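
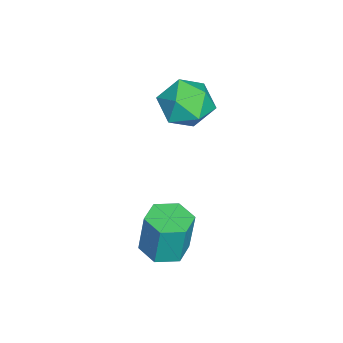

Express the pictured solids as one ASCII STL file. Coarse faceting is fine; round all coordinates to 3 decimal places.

solid 
facet normal -0.026 -0.123 -0.992
outer loop
vertex 2.62 -2.686 -1.702
vertex 2.204 -3.179 -1.63
vertex 1.98 -2.573 -1.699
endloop
endfacet
facet normal 0.172 0.977 -0.126
outer loop
vertex 2.62 -2.686 -1.702
vertex 1.98 -2.573 -1.699
vertex 2.653 -2.527 -0.422
endloop
endfacet
facet normal 0.172 0.977 -0.126
outer loop
vertex 2.653 -2.527 -0.422
vertex 1.98 -2.573 -1.699
vertex 2.013 -2.414 -0.42
endloop
endfacet
facet normal 0.025 0.124 0.992
outer loop
vertex 2.653 -2.527 -0.422
vertex 2.013 -2.414 -0.42
vertex 2.236 -3.021 -0.35
endloop
endfacet
facet normal -0.026 -0.123 -0.992
outer loop
vertex 1.98 -2.573 -1.699
vertex 2.204 -3.179 -1.63
vertex 1.563 -3.067 -1.627
endloop
endfacet
facet normal -0.767 0.639 -0.060
outer loop
vertex 1.98 -2.573 -1.699
vertex 1.563 -3.067 -1.627
vertex 2.013 -2.414 -0.42
endloop
endfacet
facet normal -0.767 0.639 -0.060
outer loop
vertex 2.013 -2.414 -0.42
vertex 1.563 -3.067 -1.627
vertex 1.596 -2.908 -0.348
endloop
endfacet
facet normal 0.025 0.124 0.992
outer loop
vertex 2.013 -2.414 -0.42
vertex 1.596 -2.908 -0.348
vertex 2.236 -3.021 -0.35
endloop
endfacet
facet normal -0.026 -0.123 -0.992
outer loop
vertex 1.563 -3.067 -1.627
vertex 2.204 -3.179 -1.63
vertex 1.787 -3.673 -1.558
endloop
endfacet
facet normal -0.938 -0.339 0.066
outer loop
vertex 1.563 -3.067 -1.627
vertex 1.787 -3.673 -1.558
vertex 1.596 -2.908 -0.348
endloop
endfacet
facet normal -0.938 -0.339 0.066
outer loop
vertex 1.596 -2.908 -0.348
vertex 1.787 -3.673 -1.558
vertex 1.82 -3.514 -0.278
endloop
endfacet
facet normal 0.025 0.124 0.992
outer loop
vertex 1.596 -2.908 -0.348
vertex 1.82 -3.514 -0.278
vertex 2.236 -3.021 -0.35
endloop
endfacet
facet normal -0.025 -0.124 -0.992
outer loop
vertex 1.787 -3.673 -1.558
vertex 2.204 -3.179 -1.63
vertex 2.427 -3.786 -1.56
endloop
endfacet
facet normal -0.172 -0.977 0.126
outer loop
vertex 1.787 -3.673 -1.558
vertex 2.427 -3.786 -1.56
vertex 1.82 -3.514 -0.278
endloop
endfacet
facet normal -0.172 -0.977 0.126
outer loop
vertex 1.82 -3.514 -0.278
vertex 2.427 -3.786 -1.56
vertex 2.46 -3.627 -0.281
endloop
endfacet
facet normal 0.026 0.123 0.992
outer loop
vertex 1.82 -3.514 -0.278
vertex 2.46 -3.627 -0.281
vertex 2.236 -3.021 -0.35
endloop
endfacet
facet normal -0.025 -0.124 -0.992
outer loop
vertex 2.427 -3.786 -1.56
vertex 2.204 -3.179 -1.63
vertex 2.844 -3.292 -1.632
endloop
endfacet
facet normal 0.767 -0.639 0.060
outer loop
vertex 2.427 -3.786 -1.56
vertex 2.844 -3.292 -1.632
vertex 2.46 -3.627 -0.281
endloop
endfacet
facet normal 0.767 -0.639 0.060
outer loop
vertex 2.46 -3.627 -0.281
vertex 2.844 -3.292 -1.632
vertex 2.877 -3.133 -0.353
endloop
endfacet
facet normal 0.026 0.123 0.992
outer loop
vertex 2.46 -3.627 -0.281
vertex 2.877 -3.133 -0.353
vertex 2.236 -3.021 -0.35
endloop
endfacet
facet normal -0.025 -0.124 -0.992
outer loop
vertex 2.844 -3.292 -1.632
vertex 2.204 -3.179 -1.63
vertex 2.62 -2.686 -1.702
endloop
endfacet
facet normal 0.938 0.339 -0.066
outer loop
vertex 2.844 -3.292 -1.632
vertex 2.62 -2.686 -1.702
vertex 2.877 -3.133 -0.353
endloop
endfacet
facet normal 0.938 0.339 -0.066
outer loop
vertex 2.877 -3.133 -0.353
vertex 2.62 -2.686 -1.702
vertex 2.653 -2.527 -0.422
endloop
endfacet
facet normal 0.026 0.123 0.992
outer loop
vertex 2.877 -3.133 -0.353
vertex 2.653 -2.527 -0.422
vertex 2.236 -3.021 -0.35
endloop
endfacet
facet normal -0.414 0.329 0.849
outer loop
vertex -0.428 -2.615 2.41
vertex -1.182 -2.791 2.11
vertex -0.761 -3.365 2.538
endloop
endfacet
facet normal 0.235 0.061 0.970
outer loop
vertex -0.428 -2.615 2.41
vertex -0.761 -3.365 2.538
vertex 0.042 -3.296 2.339
endloop
endfacet
facet normal 0.702 0.425 0.572
outer loop
vertex -0.428 -2.615 2.41
vertex 0.042 -3.296 2.339
vertex 0.118 -2.68 1.788
endloop
endfacet
facet normal 0.342 0.917 0.204
outer loop
vertex -0.428 -2.615 2.41
vertex 0.118 -2.68 1.788
vertex -0.638 -2.367 1.646
endloop
endfacet
facet normal -0.350 0.859 0.375
outer loop
vertex -0.428 -2.615 2.41
vertex -0.638 -2.367 1.646
vertex -1.182 -2.791 2.11
endloop
endfacet
facet normal 0.239 -0.618 0.749
outer loop
vertex 0.042 -3.296 2.339
vertex -0.761 -3.365 2.538
vertex -0.422 -3.893 1.994
endloop
endfacet
facet normal -0.813 -0.185 0.552
outer loop
vertex -0.761 -3.365 2.538
vertex -1.182 -2.791 2.11
vertex -1.178 -3.58 1.852
endloop
endfacet
facet normal -0.707 0.674 -0.214
outer loop
vertex -1.182 -2.791 2.11
vertex -0.638 -2.367 1.646
vertex -1.102 -2.964 1.301
endloop
endfacet
facet normal 0.410 0.769 -0.490
outer loop
vertex -0.638 -2.367 1.646
vertex 0.118 -2.68 1.788
vertex -0.299 -2.895 1.102
endloop
endfacet
facet normal 0.994 -0.029 0.105
outer loop
vertex 0.118 -2.68 1.788
vertex 0.042 -3.296 2.339
vertex 0.122 -3.469 1.53
endloop
endfacet
facet normal -0.342 -0.917 -0.204
outer loop
vertex -0.632 -3.645 1.23
vertex -0.422 -3.893 1.994
vertex -1.178 -3.58 1.852
endloop
endfacet
facet normal -0.702 -0.425 -0.572
outer loop
vertex -0.632 -3.645 1.23
vertex -1.178 -3.58 1.852
vertex -1.102 -2.964 1.301
endloop
endfacet
facet normal -0.235 -0.061 -0.970
outer loop
vertex -0.632 -3.645 1.23
vertex -1.102 -2.964 1.301
vertex -0.299 -2.895 1.102
endloop
endfacet
facet normal 0.414 -0.329 -0.849
outer loop
vertex -0.632 -3.645 1.23
vertex -0.299 -2.895 1.102
vertex 0.122 -3.469 1.53
endloop
endfacet
facet normal 0.350 -0.859 -0.375
outer loop
vertex -0.632 -3.645 1.23
vertex 0.122 -3.469 1.53
vertex -0.422 -3.893 1.994
endloop
endfacet
facet normal -0.410 -0.769 0.490
outer loop
vertex -1.178 -3.58 1.852
vertex -0.422 -3.893 1.994
vertex -0.761 -3.365 2.538
endloop
endfacet
facet normal -0.994 0.029 -0.105
outer loop
vertex -1.102 -2.964 1.301
vertex -1.178 -3.58 1.852
vertex -1.182 -2.791 2.11
endloop
endfacet
facet normal -0.239 0.618 -0.749
outer loop
vertex -0.299 -2.895 1.102
vertex -1.102 -2.964 1.301
vertex -0.638 -2.367 1.646
endloop
endfacet
facet normal 0.813 0.185 -0.552
outer loop
vertex 0.122 -3.469 1.53
vertex -0.299 -2.895 1.102
vertex 0.118 -2.68 1.788
endloop
endfacet
facet normal 0.707 -0.674 0.214
outer loop
vertex -0.422 -3.893 1.994
vertex 0.122 -3.469 1.53
vertex 0.042 -3.296 2.339
endloop
endfacet

endsolid


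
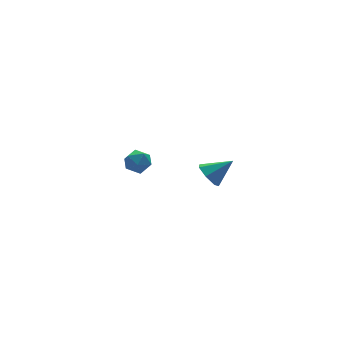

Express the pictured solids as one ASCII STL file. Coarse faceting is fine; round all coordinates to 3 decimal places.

solid 
facet normal -0.095 0.208 0.973
outer loop
vertex -1.079 4.244 -0.513
vertex -1.772 3.769 -0.479
vertex -1.019 3.425 -0.332
endloop
endfacet
facet normal 0.591 0.215 0.777
outer loop
vertex -1.079 4.244 -0.513
vertex -1.019 3.425 -0.332
vertex -0.464 3.782 -0.853
endloop
endfacet
facet normal 0.667 0.699 0.257
outer loop
vertex -1.079 4.244 -0.513
vertex -0.464 3.782 -0.853
vertex -0.875 4.347 -1.323
endloop
endfacet
facet normal 0.028 0.991 0.133
outer loop
vertex -1.079 4.244 -0.513
vertex -0.875 4.347 -1.323
vertex -1.683 4.339 -1.091
endloop
endfacet
facet normal -0.443 0.687 0.576
outer loop
vertex -1.079 4.244 -0.513
vertex -1.683 4.339 -1.091
vertex -1.772 3.769 -0.479
endloop
endfacet
facet normal 0.750 -0.426 0.507
outer loop
vertex -0.464 3.782 -0.853
vertex -1.019 3.425 -0.332
vertex -0.777 3.021 -1.029
endloop
endfacet
facet normal -0.360 -0.436 0.825
outer loop
vertex -1.019 3.425 -0.332
vertex -1.772 3.769 -0.479
vertex -1.585 3.013 -0.797
endloop
endfacet
facet normal -0.924 0.338 0.181
outer loop
vertex -1.772 3.769 -0.479
vertex -1.683 4.339 -1.091
vertex -1.996 3.578 -1.267
endloop
endfacet
facet normal -0.162 0.828 -0.536
outer loop
vertex -1.683 4.339 -1.091
vertex -0.875 4.347 -1.323
vertex -1.441 3.935 -1.788
endloop
endfacet
facet normal 0.872 0.356 -0.334
outer loop
vertex -0.875 4.347 -1.323
vertex -0.464 3.782 -0.853
vertex -0.688 3.591 -1.641
endloop
endfacet
facet normal -0.028 -0.991 -0.133
outer loop
vertex -1.381 3.116 -1.607
vertex -0.777 3.021 -1.029
vertex -1.585 3.013 -0.797
endloop
endfacet
facet normal -0.667 -0.699 -0.257
outer loop
vertex -1.381 3.116 -1.607
vertex -1.585 3.013 -0.797
vertex -1.996 3.578 -1.267
endloop
endfacet
facet normal -0.591 -0.215 -0.777
outer loop
vertex -1.381 3.116 -1.607
vertex -1.996 3.578 -1.267
vertex -1.441 3.935 -1.788
endloop
endfacet
facet normal 0.095 -0.208 -0.973
outer loop
vertex -1.381 3.116 -1.607
vertex -1.441 3.935 -1.788
vertex -0.688 3.591 -1.641
endloop
endfacet
facet normal 0.443 -0.687 -0.576
outer loop
vertex -1.381 3.116 -1.607
vertex -0.688 3.591 -1.641
vertex -0.777 3.021 -1.029
endloop
endfacet
facet normal 0.162 -0.828 0.536
outer loop
vertex -1.585 3.013 -0.797
vertex -0.777 3.021 -1.029
vertex -1.019 3.425 -0.332
endloop
endfacet
facet normal -0.872 -0.356 0.334
outer loop
vertex -1.996 3.578 -1.267
vertex -1.585 3.013 -0.797
vertex -1.772 3.769 -0.479
endloop
endfacet
facet normal -0.750 0.426 -0.507
outer loop
vertex -1.441 3.935 -1.788
vertex -1.996 3.578 -1.267
vertex -1.683 4.339 -1.091
endloop
endfacet
facet normal 0.360 0.436 -0.825
outer loop
vertex -0.688 3.591 -1.641
vertex -1.441 3.935 -1.788
vertex -0.875 4.347 -1.323
endloop
endfacet
facet normal 0.924 -0.338 -0.181
outer loop
vertex -0.777 3.021 -1.029
vertex -0.688 3.591 -1.641
vertex -0.464 3.782 -0.853
endloop
endfacet
facet normal -0.781 0.225 -0.582
outer loop
vertex -0.518 -3.143 1.588
vertex -1.03 -3.36 2.191
vertex -0.703 -2.623 2.037
endloop
endfacet
facet normal 0.853 0.480 -0.204
outer loop
vertex -0.518 -3.143 1.588
vertex -0.703 -2.623 2.037
vertex 0.15 -3.7 3.069
endloop
endfacet
facet normal -0.782 0.225 -0.582
outer loop
vertex -0.703 -2.623 2.037
vertex -1.03 -3.36 2.191
vertex -1.134 -2.659 2.602
endloop
endfacet
facet normal 0.478 0.775 0.414
outer loop
vertex -0.703 -2.623 2.037
vertex -1.134 -2.659 2.602
vertex 0.15 -3.7 3.069
endloop
endfacet
facet normal -0.781 0.226 -0.583
outer loop
vertex -1.134 -2.659 2.602
vertex -1.03 -3.36 2.191
vertex -1.487 -3.222 2.857
endloop
endfacet
facet normal 0.002 0.411 0.911
outer loop
vertex -1.134 -2.659 2.602
vertex -1.487 -3.222 2.857
vertex 0.15 -3.7 3.069
endloop
endfacet
facet normal -0.781 0.225 -0.583
outer loop
vertex -1.487 -3.222 2.857
vertex -1.03 -3.36 2.191
vertex -1.495 -3.889 2.61
endloop
endfacet
facet normal -0.217 -0.337 0.916
outer loop
vertex -1.487 -3.222 2.857
vertex -1.495 -3.889 2.61
vertex 0.15 -3.7 3.069
endloop
endfacet
facet normal -0.781 0.225 -0.582
outer loop
vertex -1.495 -3.889 2.61
vertex -1.03 -3.36 2.191
vertex -1.153 -4.158 2.047
endloop
endfacet
facet normal -0.014 -0.906 0.424
outer loop
vertex -1.495 -3.889 2.61
vertex -1.153 -4.158 2.047
vertex 0.15 -3.7 3.069
endloop
endfacet
facet normal -0.781 0.225 -0.582
outer loop
vertex -1.153 -4.158 2.047
vertex -1.03 -3.36 2.191
vertex -0.718 -3.826 1.592
endloop
endfacet
facet normal 0.458 -0.867 -0.195
outer loop
vertex -1.153 -4.158 2.047
vertex -0.718 -3.826 1.592
vertex 0.15 -3.7 3.069
endloop
endfacet
facet normal -0.781 0.225 -0.582
outer loop
vertex -0.718 -3.826 1.592
vertex -1.03 -3.36 2.191
vertex -0.518 -3.143 1.588
endloop
endfacet
facet normal 0.844 -0.250 -0.475
outer loop
vertex -0.718 -3.826 1.592
vertex -0.518 -3.143 1.588
vertex 0.15 -3.7 3.069
endloop
endfacet

endsolid


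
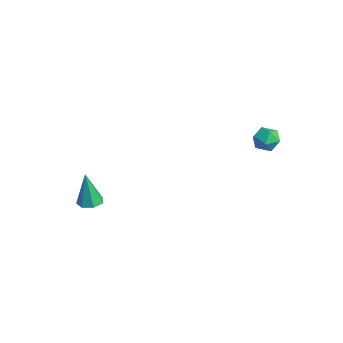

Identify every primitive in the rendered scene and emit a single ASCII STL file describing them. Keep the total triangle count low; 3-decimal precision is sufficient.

solid 
facet normal 0.107 0.075 -0.991
outer loop
vertex -2.41 -3.515 -1.165
vertex -2.849 -3.916 -1.243
vertex -2.89 -3.319 -1.202
endloop
endfacet
facet normal 0.319 0.857 0.405
outer loop
vertex -2.41 -3.515 -1.165
vertex -2.89 -3.319 -1.202
vertex -3.031 -4.044 0.443
endloop
endfacet
facet normal 0.105 0.075 -0.992
outer loop
vertex -2.89 -3.319 -1.202
vertex -2.849 -3.916 -1.243
vertex -3.34 -3.572 -1.269
endloop
endfacet
facet normal -0.500 0.807 0.313
outer loop
vertex -2.89 -3.319 -1.202
vertex -3.34 -3.572 -1.269
vertex -3.031 -4.044 0.443
endloop
endfacet
facet normal 0.106 0.076 -0.991
outer loop
vertex -3.34 -3.572 -1.269
vertex -2.849 -3.916 -1.243
vertex -3.421 -4.084 -1.317
endloop
endfacet
facet normal -0.968 0.133 0.212
outer loop
vertex -3.34 -3.572 -1.269
vertex -3.421 -4.084 -1.317
vertex -3.031 -4.044 0.443
endloop
endfacet
facet normal 0.106 0.076 -0.991
outer loop
vertex -3.421 -4.084 -1.317
vertex -2.849 -3.916 -1.243
vertex -3.071 -4.47 -1.309
endloop
endfacet
facet normal -0.731 -0.659 0.177
outer loop
vertex -3.421 -4.084 -1.317
vertex -3.071 -4.47 -1.309
vertex -3.031 -4.044 0.443
endloop
endfacet
facet normal 0.107 0.075 -0.991
outer loop
vertex -3.071 -4.47 -1.309
vertex -2.849 -3.916 -1.243
vertex -2.554 -4.438 -1.251
endloop
endfacet
facet normal 0.034 -0.971 0.235
outer loop
vertex -3.071 -4.47 -1.309
vertex -2.554 -4.438 -1.251
vertex -3.031 -4.044 0.443
endloop
endfacet
facet normal 0.107 0.075 -0.991
outer loop
vertex -2.554 -4.438 -1.251
vertex -2.849 -3.916 -1.243
vertex -2.26 -4.013 -1.187
endloop
endfacet
facet normal 0.748 -0.569 0.343
outer loop
vertex -2.554 -4.438 -1.251
vertex -2.26 -4.013 -1.187
vertex -3.031 -4.044 0.443
endloop
endfacet
facet normal 0.107 0.076 -0.991
outer loop
vertex -2.26 -4.013 -1.187
vertex -2.849 -3.916 -1.243
vertex -2.41 -3.515 -1.165
endloop
endfacet
facet normal 0.875 0.245 0.418
outer loop
vertex -2.26 -4.013 -1.187
vertex -2.41 -3.515 -1.165
vertex -3.031 -4.044 0.443
endloop
endfacet
facet normal -0.167 -0.346 0.923
outer loop
vertex 1.366 1.961 4.296
vertex 1.738 1.429 4.164
vertex 2.017 1.973 4.418
endloop
endfacet
facet normal -0.178 0.369 0.912
outer loop
vertex 1.366 1.961 4.296
vertex 2.017 1.973 4.418
vertex 1.72 2.5 4.147
endloop
endfacet
facet normal -0.683 0.574 0.452
outer loop
vertex 1.366 1.961 4.296
vertex 1.72 2.5 4.147
vertex 1.258 2.281 3.726
endloop
endfacet
facet normal -0.984 -0.013 0.179
outer loop
vertex 1.366 1.961 4.296
vertex 1.258 2.281 3.726
vertex 1.269 1.619 3.737
endloop
endfacet
facet normal -0.664 -0.581 0.471
outer loop
vertex 1.366 1.961 4.296
vertex 1.269 1.619 3.737
vertex 1.738 1.429 4.164
endloop
endfacet
facet normal 0.452 0.596 0.664
outer loop
vertex 1.72 2.5 4.147
vertex 2.017 1.973 4.418
vertex 2.311 2.301 3.923
endloop
endfacet
facet normal 0.470 -0.560 0.682
outer loop
vertex 2.017 1.973 4.418
vertex 1.738 1.429 4.164
vertex 2.322 1.639 3.934
endloop
endfacet
facet normal -0.336 -0.941 -0.050
outer loop
vertex 1.738 1.429 4.164
vertex 1.269 1.619 3.737
vertex 1.86 1.42 3.513
endloop
endfacet
facet normal -0.853 -0.023 -0.522
outer loop
vertex 1.269 1.619 3.737
vertex 1.258 2.281 3.726
vertex 1.563 1.947 3.242
endloop
endfacet
facet normal -0.365 0.927 -0.081
outer loop
vertex 1.258 2.281 3.726
vertex 1.72 2.5 4.147
vertex 1.842 2.491 3.496
endloop
endfacet
facet normal 0.984 0.013 -0.179
outer loop
vertex 2.214 1.959 3.364
vertex 2.311 2.301 3.923
vertex 2.322 1.639 3.934
endloop
endfacet
facet normal 0.683 -0.574 -0.452
outer loop
vertex 2.214 1.959 3.364
vertex 2.322 1.639 3.934
vertex 1.86 1.42 3.513
endloop
endfacet
facet normal 0.178 -0.369 -0.912
outer loop
vertex 2.214 1.959 3.364
vertex 1.86 1.42 3.513
vertex 1.563 1.947 3.242
endloop
endfacet
facet normal 0.167 0.346 -0.923
outer loop
vertex 2.214 1.959 3.364
vertex 1.563 1.947 3.242
vertex 1.842 2.491 3.496
endloop
endfacet
facet normal 0.664 0.581 -0.471
outer loop
vertex 2.214 1.959 3.364
vertex 1.842 2.491 3.496
vertex 2.311 2.301 3.923
endloop
endfacet
facet normal 0.853 0.023 0.522
outer loop
vertex 2.322 1.639 3.934
vertex 2.311 2.301 3.923
vertex 2.017 1.973 4.418
endloop
endfacet
facet normal 0.365 -0.927 0.081
outer loop
vertex 1.86 1.42 3.513
vertex 2.322 1.639 3.934
vertex 1.738 1.429 4.164
endloop
endfacet
facet normal -0.452 -0.596 -0.664
outer loop
vertex 1.563 1.947 3.242
vertex 1.86 1.42 3.513
vertex 1.269 1.619 3.737
endloop
endfacet
facet normal -0.470 0.560 -0.682
outer loop
vertex 1.842 2.491 3.496
vertex 1.563 1.947 3.242
vertex 1.258 2.281 3.726
endloop
endfacet
facet normal 0.336 0.941 0.050
outer loop
vertex 2.311 2.301 3.923
vertex 1.842 2.491 3.496
vertex 1.72 2.5 4.147
endloop
endfacet

endsolid


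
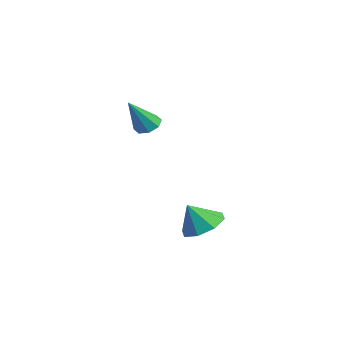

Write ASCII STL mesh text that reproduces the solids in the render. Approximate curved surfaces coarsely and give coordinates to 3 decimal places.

solid 
facet normal 0.138 0.484 -0.864
outer loop
vertex 4.368 2.149 -2.973
vertex 3.717 1.424 -3.483
vertex 3.56 2.384 -2.97
endloop
endfacet
facet normal 0.117 0.392 0.912
outer loop
vertex 4.368 2.149 -2.973
vertex 3.56 2.384 -2.97
vertex 3.523 0.736 -2.257
endloop
endfacet
facet normal 0.137 0.484 -0.864
outer loop
vertex 3.56 2.384 -2.97
vertex 3.717 1.424 -3.483
vertex 2.843 2.057 -3.267
endloop
endfacet
facet normal -0.491 0.355 0.795
outer loop
vertex 3.56 2.384 -2.97
vertex 2.843 2.057 -3.267
vertex 3.523 0.736 -2.257
endloop
endfacet
facet normal 0.137 0.485 -0.864
outer loop
vertex 2.843 2.057 -3.267
vertex 3.717 1.424 -3.483
vertex 2.639 1.359 -3.691
endloop
endfacet
facet normal -0.861 -0.056 0.506
outer loop
vertex 2.843 2.057 -3.267
vertex 2.639 1.359 -3.691
vertex 3.523 0.736 -2.257
endloop
endfacet
facet normal 0.138 0.484 -0.864
outer loop
vertex 2.639 1.359 -3.691
vertex 3.717 1.424 -3.483
vertex 3.066 0.699 -3.993
endloop
endfacet
facet normal -0.772 -0.598 0.216
outer loop
vertex 2.639 1.359 -3.691
vertex 3.066 0.699 -3.993
vertex 3.523 0.736 -2.257
endloop
endfacet
facet normal 0.137 0.485 -0.864
outer loop
vertex 3.066 0.699 -3.993
vertex 3.717 1.424 -3.483
vertex 3.874 0.464 -3.997
endloop
endfacet
facet normal -0.278 -0.956 0.093
outer loop
vertex 3.066 0.699 -3.993
vertex 3.874 0.464 -3.997
vertex 3.523 0.736 -2.257
endloop
endfacet
facet normal 0.136 0.485 -0.864
outer loop
vertex 3.874 0.464 -3.997
vertex 3.717 1.424 -3.483
vertex 4.591 0.792 -3.7
endloop
endfacet
facet normal 0.333 -0.919 0.211
outer loop
vertex 3.874 0.464 -3.997
vertex 4.591 0.792 -3.7
vertex 3.523 0.736 -2.257
endloop
endfacet
facet normal 0.136 0.485 -0.864
outer loop
vertex 4.591 0.792 -3.7
vertex 3.717 1.424 -3.483
vertex 4.795 1.49 -3.276
endloop
endfacet
facet normal 0.701 -0.508 0.499
outer loop
vertex 4.591 0.792 -3.7
vertex 4.795 1.49 -3.276
vertex 3.523 0.736 -2.257
endloop
endfacet
facet normal 0.136 0.485 -0.864
outer loop
vertex 4.795 1.49 -3.276
vertex 3.717 1.424 -3.483
vertex 4.368 2.149 -2.973
endloop
endfacet
facet normal 0.613 0.034 0.790
outer loop
vertex 4.795 1.49 -3.276
vertex 4.368 2.149 -2.973
vertex 3.523 0.736 -2.257
endloop
endfacet
facet normal -0.205 0.548 -0.811
outer loop
vertex 1.336 0.284 1.761
vertex 0.701 0.014 1.739
vertex 0.987 0.566 2.04
endloop
endfacet
facet normal 0.750 0.441 0.492
outer loop
vertex 1.336 0.284 1.761
vertex 0.987 0.566 2.04
vertex 1.099 -1.054 3.321
endloop
endfacet
facet normal -0.204 0.548 -0.811
outer loop
vertex 0.987 0.566 2.04
vertex 0.701 0.014 1.739
vertex 0.47 0.525 2.142
endloop
endfacet
facet normal 0.104 0.621 0.777
outer loop
vertex 0.987 0.566 2.04
vertex 0.47 0.525 2.142
vertex 1.099 -1.054 3.321
endloop
endfacet
facet normal -0.204 0.548 -0.811
outer loop
vertex 0.47 0.525 2.142
vertex 0.701 0.014 1.739
vertex 0.089 0.185 2.008
endloop
endfacet
facet normal -0.565 0.337 0.753
outer loop
vertex 0.47 0.525 2.142
vertex 0.089 0.185 2.008
vertex 1.099 -1.054 3.321
endloop
endfacet
facet normal -0.204 0.547 -0.812
outer loop
vertex 0.089 0.185 2.008
vertex 0.701 0.014 1.739
vertex 0.066 -0.255 1.717
endloop
endfacet
facet normal -0.866 -0.243 0.437
outer loop
vertex 0.089 0.185 2.008
vertex 0.066 -0.255 1.717
vertex 1.099 -1.054 3.321
endloop
endfacet
facet normal -0.204 0.548 -0.811
outer loop
vertex 0.066 -0.255 1.717
vertex 0.701 0.014 1.739
vertex 0.415 -0.537 1.439
endloop
endfacet
facet normal -0.623 -0.782 0.012
outer loop
vertex 0.066 -0.255 1.717
vertex 0.415 -0.537 1.439
vertex 1.099 -1.054 3.321
endloop
endfacet
facet normal -0.205 0.548 -0.811
outer loop
vertex 0.415 -0.537 1.439
vertex 0.701 0.014 1.739
vertex 0.931 -0.496 1.336
endloop
endfacet
facet normal 0.022 -0.962 -0.272
outer loop
vertex 0.415 -0.537 1.439
vertex 0.931 -0.496 1.336
vertex 1.099 -1.054 3.321
endloop
endfacet
facet normal -0.204 0.549 -0.811
outer loop
vertex 0.931 -0.496 1.336
vertex 0.701 0.014 1.739
vertex 1.313 -0.156 1.47
endloop
endfacet
facet normal 0.691 -0.678 -0.249
outer loop
vertex 0.931 -0.496 1.336
vertex 1.313 -0.156 1.47
vertex 1.099 -1.054 3.321
endloop
endfacet
facet normal -0.205 0.547 -0.811
outer loop
vertex 1.313 -0.156 1.47
vertex 0.701 0.014 1.739
vertex 1.336 0.284 1.761
endloop
endfacet
facet normal 0.993 -0.097 0.068
outer loop
vertex 1.313 -0.156 1.47
vertex 1.336 0.284 1.761
vertex 1.099 -1.054 3.321
endloop
endfacet

endsolid


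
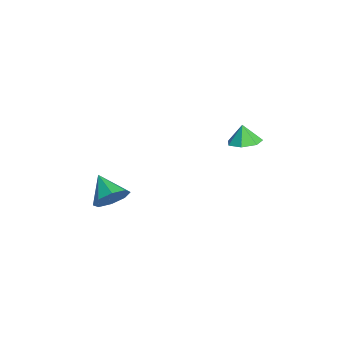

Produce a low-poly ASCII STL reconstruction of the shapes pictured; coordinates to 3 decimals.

solid 
facet normal 0.263 0.090 -0.960
outer loop
vertex 3.869 3.959 2.785
vertex 3.12 3.451 2.532
vertex 3.188 4.382 2.638
endloop
endfacet
facet normal 0.231 0.629 0.742
outer loop
vertex 3.869 3.959 2.785
vertex 3.188 4.382 2.638
vertex 2.82 3.349 3.628
endloop
endfacet
facet normal 0.263 0.090 -0.961
outer loop
vertex 3.188 4.382 2.638
vertex 3.12 3.451 2.532
vertex 2.455 4.104 2.411
endloop
endfacet
facet normal -0.440 0.698 0.565
outer loop
vertex 3.188 4.382 2.638
vertex 2.455 4.104 2.411
vertex 2.82 3.349 3.628
endloop
endfacet
facet normal 0.263 0.089 -0.961
outer loop
vertex 2.455 4.104 2.411
vertex 3.12 3.451 2.532
vertex 2.223 3.334 2.276
endloop
endfacet
facet normal -0.897 0.201 0.394
outer loop
vertex 2.455 4.104 2.411
vertex 2.223 3.334 2.276
vertex 2.82 3.349 3.628
endloop
endfacet
facet normal 0.263 0.089 -0.961
outer loop
vertex 2.223 3.334 2.276
vertex 3.12 3.451 2.532
vertex 2.667 2.652 2.334
endloop
endfacet
facet normal -0.796 -0.488 0.357
outer loop
vertex 2.223 3.334 2.276
vertex 2.667 2.652 2.334
vertex 2.82 3.349 3.628
endloop
endfacet
facet normal 0.264 0.088 -0.960
outer loop
vertex 2.667 2.652 2.334
vertex 3.12 3.451 2.532
vertex 3.451 2.571 2.542
endloop
endfacet
facet normal -0.216 -0.849 0.483
outer loop
vertex 2.667 2.652 2.334
vertex 3.451 2.571 2.542
vertex 2.82 3.349 3.628
endloop
endfacet
facet normal 0.263 0.088 -0.961
outer loop
vertex 3.451 2.571 2.542
vertex 3.12 3.451 2.532
vertex 3.987 3.153 2.742
endloop
endfacet
facet normal 0.411 -0.611 0.677
outer loop
vertex 3.451 2.571 2.542
vertex 3.987 3.153 2.742
vertex 2.82 3.349 3.628
endloop
endfacet
facet normal 0.264 0.090 -0.960
outer loop
vertex 3.987 3.153 2.742
vertex 3.12 3.451 2.532
vertex 3.869 3.959 2.785
endloop
endfacet
facet normal 0.609 0.047 0.792
outer loop
vertex 3.987 3.153 2.742
vertex 3.869 3.959 2.785
vertex 2.82 3.349 3.628
endloop
endfacet
facet normal 0.781 0.343 -0.522
outer loop
vertex 2.321 -3.366 -1.6
vertex 1.715 -3.345 -2.494
vertex 1.935 -2.643 -1.703
endloop
endfacet
facet normal -0.021 0.130 0.991
outer loop
vertex 2.321 -3.366 -1.6
vertex 1.935 -2.643 -1.703
vertex 0.325 -3.955 -1.566
endloop
endfacet
facet normal 0.782 0.343 -0.521
outer loop
vertex 1.935 -2.643 -1.703
vertex 1.715 -3.345 -2.494
vertex 1.42 -2.331 -2.27
endloop
endfacet
facet normal -0.416 0.583 0.698
outer loop
vertex 1.935 -2.643 -1.703
vertex 1.42 -2.331 -2.27
vertex 0.325 -3.955 -1.566
endloop
endfacet
facet normal 0.782 0.343 -0.521
outer loop
vertex 1.42 -2.331 -2.27
vertex 1.715 -3.345 -2.494
vertex 1.078 -2.613 -2.968
endloop
endfacet
facet normal -0.790 0.596 0.146
outer loop
vertex 1.42 -2.331 -2.27
vertex 1.078 -2.613 -2.968
vertex 0.325 -3.955 -1.566
endloop
endfacet
facet normal 0.782 0.343 -0.521
outer loop
vertex 1.078 -2.613 -2.968
vertex 1.715 -3.345 -2.494
vertex 1.11 -3.324 -3.388
endloop
endfacet
facet normal -0.925 0.161 -0.343
outer loop
vertex 1.078 -2.613 -2.968
vertex 1.11 -3.324 -3.388
vertex 0.325 -3.955 -1.566
endloop
endfacet
facet normal 0.782 0.343 -0.521
outer loop
vertex 1.11 -3.324 -3.388
vertex 1.715 -3.345 -2.494
vertex 1.496 -4.047 -3.285
endloop
endfacet
facet normal -0.743 -0.465 -0.481
outer loop
vertex 1.11 -3.324 -3.388
vertex 1.496 -4.047 -3.285
vertex 0.325 -3.955 -1.566
endloop
endfacet
facet normal 0.782 0.343 -0.521
outer loop
vertex 1.496 -4.047 -3.285
vertex 1.715 -3.345 -2.494
vertex 2.011 -4.359 -2.718
endloop
endfacet
facet normal -0.349 -0.918 -0.188
outer loop
vertex 1.496 -4.047 -3.285
vertex 2.011 -4.359 -2.718
vertex 0.325 -3.955 -1.566
endloop
endfacet
facet normal 0.781 0.343 -0.521
outer loop
vertex 2.011 -4.359 -2.718
vertex 1.715 -3.345 -2.494
vertex 2.353 -4.077 -2.02
endloop
endfacet
facet normal 0.025 -0.931 0.364
outer loop
vertex 2.011 -4.359 -2.718
vertex 2.353 -4.077 -2.02
vertex 0.325 -3.955 -1.566
endloop
endfacet
facet normal 0.781 0.343 -0.521
outer loop
vertex 2.353 -4.077 -2.02
vertex 1.715 -3.345 -2.494
vertex 2.321 -3.366 -1.6
endloop
endfacet
facet normal 0.161 -0.497 0.853
outer loop
vertex 2.353 -4.077 -2.02
vertex 2.321 -3.366 -1.6
vertex 0.325 -3.955 -1.566
endloop
endfacet

endsolid


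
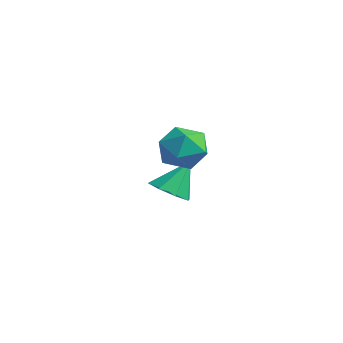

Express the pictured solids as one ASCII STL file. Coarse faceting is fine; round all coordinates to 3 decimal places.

solid 
facet normal -0.023 -0.540 -0.841
outer loop
vertex 0.068 0.593 -3.544
vertex -0.285 1.106 -3.864
vertex 0.391 0.948 -3.781
endloop
endfacet
facet normal 0.721 -0.216 0.658
outer loop
vertex 0.068 0.593 -3.544
vertex 0.391 0.948 -3.781
vertex -0.255 1.794 -2.796
endloop
endfacet
facet normal -0.023 -0.541 -0.840
outer loop
vertex 0.391 0.948 -3.781
vertex -0.285 1.106 -3.864
vertex 0.319 1.395 -4.067
endloop
endfacet
facet normal 0.894 0.335 0.298
outer loop
vertex 0.391 0.948 -3.781
vertex 0.319 1.395 -4.067
vertex -0.255 1.794 -2.796
endloop
endfacet
facet normal -0.024 -0.541 -0.841
outer loop
vertex 0.319 1.395 -4.067
vertex -0.285 1.106 -3.864
vertex -0.108 1.673 -4.234
endloop
endfacet
facet normal 0.549 0.835 -0.014
outer loop
vertex 0.319 1.395 -4.067
vertex -0.108 1.673 -4.234
vertex -0.255 1.794 -2.796
endloop
endfacet
facet normal -0.024 -0.541 -0.841
outer loop
vertex -0.108 1.673 -4.234
vertex -0.285 1.106 -3.864
vertex -0.638 1.619 -4.184
endloop
endfacet
facet normal -0.110 0.989 -0.094
outer loop
vertex -0.108 1.673 -4.234
vertex -0.638 1.619 -4.184
vertex -0.255 1.794 -2.796
endloop
endfacet
facet normal -0.025 -0.542 -0.840
outer loop
vertex -0.638 1.619 -4.184
vertex -0.285 1.106 -3.864
vertex -0.962 1.265 -3.946
endloop
endfacet
facet normal -0.698 0.708 0.103
outer loop
vertex -0.638 1.619 -4.184
vertex -0.962 1.265 -3.946
vertex -0.255 1.794 -2.796
endloop
endfacet
facet normal -0.025 -0.541 -0.841
outer loop
vertex -0.962 1.265 -3.946
vertex -0.285 1.106 -3.864
vertex -0.89 0.817 -3.66
endloop
endfacet
facet normal -0.872 0.156 0.464
outer loop
vertex -0.962 1.265 -3.946
vertex -0.89 0.817 -3.66
vertex -0.255 1.794 -2.796
endloop
endfacet
facet normal -0.024 -0.542 -0.840
outer loop
vertex -0.89 0.817 -3.66
vertex -0.285 1.106 -3.864
vertex -0.463 0.539 -3.493
endloop
endfacet
facet normal -0.528 -0.344 0.777
outer loop
vertex -0.89 0.817 -3.66
vertex -0.463 0.539 -3.493
vertex -0.255 1.794 -2.796
endloop
endfacet
facet normal -0.026 -0.542 -0.840
outer loop
vertex -0.463 0.539 -3.493
vertex -0.285 1.106 -3.864
vertex 0.068 0.593 -3.544
endloop
endfacet
facet normal 0.133 -0.498 0.857
outer loop
vertex -0.463 0.539 -3.493
vertex 0.068 0.593 -3.544
vertex -0.255 1.794 -2.796
endloop
endfacet
facet normal -0.458 0.577 0.676
outer loop
vertex 2.345 0.273 -0.828
vertex 2.531 -0.235 -0.269
vertex 3.015 0.35 -0.44
endloop
endfacet
facet normal -0.194 0.970 0.143
outer loop
vertex 2.345 0.273 -0.828
vertex 3.015 0.35 -0.44
vertex 2.997 0.46 -1.21
endloop
endfacet
facet normal -0.486 0.739 -0.467
outer loop
vertex 2.345 0.273 -0.828
vertex 2.997 0.46 -1.21
vertex 2.502 -0.058 -1.515
endloop
endfacet
facet normal -0.929 0.203 -0.310
outer loop
vertex 2.345 0.273 -0.828
vertex 2.502 -0.058 -1.515
vertex 2.214 -0.487 -0.933
endloop
endfacet
facet normal -0.912 0.102 0.397
outer loop
vertex 2.345 0.273 -0.828
vertex 2.214 -0.487 -0.933
vertex 2.531 -0.235 -0.269
endloop
endfacet
facet normal 0.509 0.854 0.110
outer loop
vertex 2.997 0.46 -1.21
vertex 3.015 0.35 -0.44
vertex 3.586 0.067 -0.887
endloop
endfacet
facet normal 0.082 0.217 0.973
outer loop
vertex 3.015 0.35 -0.44
vertex 2.531 -0.235 -0.269
vertex 3.298 -0.362 -0.305
endloop
endfacet
facet normal -0.653 -0.550 0.521
outer loop
vertex 2.531 -0.235 -0.269
vertex 2.214 -0.487 -0.933
vertex 2.803 -0.88 -0.61
endloop
endfacet
facet normal -0.680 -0.388 -0.622
outer loop
vertex 2.214 -0.487 -0.933
vertex 2.502 -0.058 -1.515
vertex 2.785 -0.77 -1.38
endloop
endfacet
facet normal 0.038 0.480 -0.877
outer loop
vertex 2.502 -0.058 -1.515
vertex 2.997 0.46 -1.21
vertex 3.269 -0.185 -1.551
endloop
endfacet
facet normal 0.929 -0.203 0.310
outer loop
vertex 3.455 -0.693 -0.992
vertex 3.586 0.067 -0.887
vertex 3.298 -0.362 -0.305
endloop
endfacet
facet normal 0.486 -0.739 0.467
outer loop
vertex 3.455 -0.693 -0.992
vertex 3.298 -0.362 -0.305
vertex 2.803 -0.88 -0.61
endloop
endfacet
facet normal 0.194 -0.970 -0.143
outer loop
vertex 3.455 -0.693 -0.992
vertex 2.803 -0.88 -0.61
vertex 2.785 -0.77 -1.38
endloop
endfacet
facet normal 0.458 -0.577 -0.676
outer loop
vertex 3.455 -0.693 -0.992
vertex 2.785 -0.77 -1.38
vertex 3.269 -0.185 -1.551
endloop
endfacet
facet normal 0.912 -0.102 -0.397
outer loop
vertex 3.455 -0.693 -0.992
vertex 3.269 -0.185 -1.551
vertex 3.586 0.067 -0.887
endloop
endfacet
facet normal 0.680 0.388 0.622
outer loop
vertex 3.298 -0.362 -0.305
vertex 3.586 0.067 -0.887
vertex 3.015 0.35 -0.44
endloop
endfacet
facet normal -0.038 -0.480 0.877
outer loop
vertex 2.803 -0.88 -0.61
vertex 3.298 -0.362 -0.305
vertex 2.531 -0.235 -0.269
endloop
endfacet
facet normal -0.509 -0.854 -0.110
outer loop
vertex 2.785 -0.77 -1.38
vertex 2.803 -0.88 -0.61
vertex 2.214 -0.487 -0.933
endloop
endfacet
facet normal -0.082 -0.217 -0.973
outer loop
vertex 3.269 -0.185 -1.551
vertex 2.785 -0.77 -1.38
vertex 2.502 -0.058 -1.515
endloop
endfacet
facet normal 0.653 0.550 -0.521
outer loop
vertex 3.586 0.067 -0.887
vertex 3.269 -0.185 -1.551
vertex 2.997 0.46 -1.21
endloop
endfacet

endsolid


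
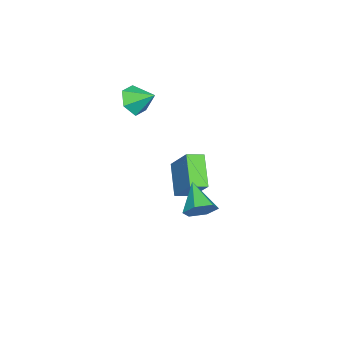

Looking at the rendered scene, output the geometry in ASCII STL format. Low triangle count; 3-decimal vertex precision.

solid 
facet normal 0.674 0.488 -0.555
outer loop
vertex 4.524 3.518 -0.727
vertex 3.976 3.602 -1.318
vertex 4.041 4.168 -0.742
endloop
endfacet
facet normal 0.138 0.125 0.982
outer loop
vertex 4.524 3.518 -0.727
vertex 4.041 4.168 -0.742
vertex 2.864 2.798 -0.402
endloop
endfacet
facet normal 0.674 0.487 -0.555
outer loop
vertex 4.041 4.168 -0.742
vertex 3.976 3.602 -1.318
vertex 3.494 4.252 -1.333
endloop
endfacet
facet normal -0.538 0.607 0.584
outer loop
vertex 4.041 4.168 -0.742
vertex 3.494 4.252 -1.333
vertex 2.864 2.798 -0.402
endloop
endfacet
facet normal 0.674 0.487 -0.555
outer loop
vertex 3.494 4.252 -1.333
vertex 3.976 3.602 -1.318
vertex 3.429 3.686 -1.909
endloop
endfacet
facet normal -0.939 0.292 -0.180
outer loop
vertex 3.494 4.252 -1.333
vertex 3.429 3.686 -1.909
vertex 2.864 2.798 -0.402
endloop
endfacet
facet normal 0.674 0.488 -0.554
outer loop
vertex 3.429 3.686 -1.909
vertex 3.976 3.602 -1.318
vertex 3.912 3.036 -1.894
endloop
endfacet
facet normal -0.665 -0.507 -0.548
outer loop
vertex 3.429 3.686 -1.909
vertex 3.912 3.036 -1.894
vertex 2.864 2.798 -0.402
endloop
endfacet
facet normal 0.675 0.488 -0.554
outer loop
vertex 3.912 3.036 -1.894
vertex 3.976 3.602 -1.318
vertex 4.459 2.952 -1.302
endloop
endfacet
facet normal 0.011 -0.989 -0.150
outer loop
vertex 3.912 3.036 -1.894
vertex 4.459 2.952 -1.302
vertex 2.864 2.798 -0.402
endloop
endfacet
facet normal 0.674 0.487 -0.556
outer loop
vertex 4.459 2.952 -1.302
vertex 3.976 3.602 -1.318
vertex 4.524 3.518 -0.727
endloop
endfacet
facet normal 0.412 -0.672 0.615
outer loop
vertex 4.459 2.952 -1.302
vertex 4.524 3.518 -0.727
vertex 2.864 2.798 -0.402
endloop
endfacet
facet normal -0.085 -0.848 -0.523
outer loop
vertex -0.289 -1.773 2.498
vertex -0.573 -1.31 1.793
vertex 0.296 -1.465 1.903
endloop
endfacet
facet normal 0.682 0.104 0.724
outer loop
vertex -0.289 -1.773 2.498
vertex 0.296 -1.465 1.903
vertex -0.467 -0.25 2.447
endloop
endfacet
facet normal -0.085 -0.848 -0.523
outer loop
vertex 0.296 -1.465 1.903
vertex -0.573 -1.31 1.793
vertex 0.012 -1.002 1.198
endloop
endfacet
facet normal 0.848 0.530 0.006
outer loop
vertex 0.296 -1.465 1.903
vertex 0.012 -1.002 1.198
vertex -0.467 -0.25 2.447
endloop
endfacet
facet normal -0.085 -0.848 -0.523
outer loop
vertex 0.012 -1.002 1.198
vertex -0.573 -1.31 1.793
vertex -0.857 -0.847 1.088
endloop
endfacet
facet normal 0.211 0.871 -0.443
outer loop
vertex 0.012 -1.002 1.198
vertex -0.857 -0.847 1.088
vertex -0.467 -0.25 2.447
endloop
endfacet
facet normal -0.085 -0.848 -0.523
outer loop
vertex -0.857 -0.847 1.088
vertex -0.573 -1.31 1.793
vertex -1.443 -1.155 1.683
endloop
endfacet
facet normal -0.592 0.787 -0.176
outer loop
vertex -0.857 -0.847 1.088
vertex -1.443 -1.155 1.683
vertex -0.467 -0.25 2.447
endloop
endfacet
facet normal -0.085 -0.848 -0.523
outer loop
vertex -1.443 -1.155 1.683
vertex -0.573 -1.31 1.793
vertex -1.159 -1.618 2.388
endloop
endfacet
facet normal -0.759 0.360 0.542
outer loop
vertex -1.443 -1.155 1.683
vertex -1.159 -1.618 2.388
vertex -0.467 -0.25 2.447
endloop
endfacet
facet normal -0.085 -0.848 -0.523
outer loop
vertex -1.159 -1.618 2.388
vertex -0.573 -1.31 1.793
vertex -0.289 -1.773 2.498
endloop
endfacet
facet normal -0.122 0.019 0.992
outer loop
vertex -1.159 -1.618 2.388
vertex -0.289 -1.773 2.498
vertex -0.467 -0.25 2.447
endloop
endfacet
facet normal -0.683 -0.359 0.636
outer loop
vertex -1.609 0.831 -2.009
vertex -2.155 1.519 -2.207
vertex -2.436 -0.257 -3.51
endloop
endfacet
facet normal 0.606 -0.764 0.220
outer loop
vertex -1.145 0.421 -4.713
vertex -1.609 0.831 -2.009
vertex -2.436 -0.257 -3.51
endloop
endfacet
facet normal -0.683 -0.359 0.637
outer loop
vertex -2.436 -0.257 -3.51
vertex -2.155 1.519 -2.207
vertex -2.982 0.43 -3.708
endloop
endfacet
facet normal -0.407 -0.537 -0.739
outer loop
vertex -2.982 0.43 -3.708
vertex -1.145 0.421 -4.713
vertex -2.436 -0.257 -3.51
endloop
endfacet
facet normal 0.407 0.536 0.739
outer loop
vertex -1.609 0.831 -2.009
vertex -0.864 2.197 -3.41
vertex -2.155 1.519 -2.207
endloop
endfacet
facet normal 0.607 -0.764 0.220
outer loop
vertex -0.318 1.51 -3.212
vertex -1.609 0.831 -2.009
vertex -1.145 0.421 -4.713
endloop
endfacet
facet normal 0.407 0.536 0.739
outer loop
vertex -0.318 1.51 -3.212
vertex -0.864 2.197 -3.41
vertex -1.609 0.831 -2.009
endloop
endfacet
facet normal -0.606 0.764 -0.220
outer loop
vertex -2.155 1.519 -2.207
vertex -0.864 2.197 -3.41
vertex -2.982 0.43 -3.708
endloop
endfacet
facet normal -0.407 -0.536 -0.740
outer loop
vertex -1.691 1.109 -4.911
vertex -1.145 0.421 -4.713
vertex -2.982 0.43 -3.708
endloop
endfacet
facet normal -0.607 0.764 -0.220
outer loop
vertex -2.982 0.43 -3.708
vertex -0.864 2.197 -3.41
vertex -1.691 1.109 -4.911
endloop
endfacet
facet normal 0.683 0.359 -0.636
outer loop
vertex -1.691 1.109 -4.911
vertex -0.318 1.51 -3.212
vertex -1.145 0.421 -4.713
endloop
endfacet
facet normal 0.683 0.359 -0.636
outer loop
vertex -0.864 2.197 -3.41
vertex -0.318 1.51 -3.212
vertex -1.691 1.109 -4.911
endloop
endfacet

endsolid


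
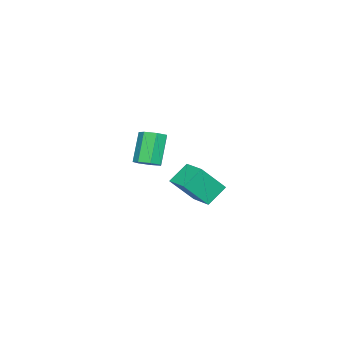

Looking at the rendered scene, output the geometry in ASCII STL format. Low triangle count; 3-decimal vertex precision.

solid 
facet normal -0.488 0.448 -0.749
outer loop
vertex 1.449 3.092 -1.77
vertex 2.255 4.36 -1.536
vertex 2.435 2.635 -2.685
endloop
endfacet
facet normal -0.530 -0.834 -0.155
outer loop
vertex 3.385 1.76 -1.224
vertex 1.449 3.092 -1.77
vertex 2.435 2.635 -2.685
endloop
endfacet
facet normal -0.487 0.448 -0.749
outer loop
vertex 2.435 2.635 -2.685
vertex 2.255 4.36 -1.536
vertex 3.241 3.902 -2.451
endloop
endfacet
facet normal 0.694 -0.322 -0.644
outer loop
vertex 3.241 3.902 -2.451
vertex 3.385 1.76 -1.224
vertex 2.435 2.635 -2.685
endloop
endfacet
facet normal -0.694 0.322 0.644
outer loop
vertex 1.449 3.092 -1.77
vertex 3.205 3.485 -0.075
vertex 2.255 4.36 -1.536
endloop
endfacet
facet normal -0.530 -0.834 -0.154
outer loop
vertex 2.399 2.218 -0.309
vertex 1.449 3.092 -1.77
vertex 3.385 1.76 -1.224
endloop
endfacet
facet normal -0.694 0.322 0.644
outer loop
vertex 2.399 2.218 -0.309
vertex 3.205 3.485 -0.075
vertex 1.449 3.092 -1.77
endloop
endfacet
facet normal 0.530 0.834 0.154
outer loop
vertex 2.255 4.36 -1.536
vertex 3.205 3.485 -0.075
vertex 3.241 3.902 -2.451
endloop
endfacet
facet normal 0.694 -0.322 -0.644
outer loop
vertex 4.191 3.028 -0.99
vertex 3.385 1.76 -1.224
vertex 3.241 3.902 -2.451
endloop
endfacet
facet normal 0.530 0.834 0.154
outer loop
vertex 3.241 3.902 -2.451
vertex 3.205 3.485 -0.075
vertex 4.191 3.028 -0.99
endloop
endfacet
facet normal 0.487 -0.448 0.749
outer loop
vertex 4.191 3.028 -0.99
vertex 2.399 2.218 -0.309
vertex 3.385 1.76 -1.224
endloop
endfacet
facet normal 0.487 -0.448 0.749
outer loop
vertex 3.205 3.485 -0.075
vertex 2.399 2.218 -0.309
vertex 4.191 3.028 -0.99
endloop
endfacet
facet normal 0.496 0.103 -0.862
outer loop
vertex -2.291 -2.567 -3.177
vertex -2.824 -3.071 -3.544
vertex -2.861 -2.255 -3.468
endloop
endfacet
facet normal 0.336 0.893 0.300
outer loop
vertex -2.291 -2.567 -3.177
vertex -2.861 -2.255 -3.468
vertex -3.344 -2.785 -1.349
endloop
endfacet
facet normal 0.335 0.893 0.300
outer loop
vertex -3.344 -2.785 -1.349
vertex -2.861 -2.255 -3.468
vertex -3.914 -2.473 -1.641
endloop
endfacet
facet normal -0.497 -0.102 0.861
outer loop
vertex -3.344 -2.785 -1.349
vertex -3.914 -2.473 -1.641
vertex -3.876 -3.289 -1.716
endloop
endfacet
facet normal 0.497 0.103 -0.862
outer loop
vertex -2.861 -2.255 -3.468
vertex -2.824 -3.071 -3.544
vertex -3.402 -2.558 -3.816
endloop
endfacet
facet normal -0.418 0.899 -0.133
outer loop
vertex -2.861 -2.255 -3.468
vertex -3.402 -2.558 -3.816
vertex -3.914 -2.473 -1.641
endloop
endfacet
facet normal -0.418 0.899 -0.133
outer loop
vertex -3.914 -2.473 -1.641
vertex -3.402 -2.558 -3.816
vertex -4.455 -2.776 -1.989
endloop
endfacet
facet normal -0.497 -0.102 0.862
outer loop
vertex -3.914 -2.473 -1.641
vertex -4.455 -2.776 -1.989
vertex -3.876 -3.289 -1.716
endloop
endfacet
facet normal 0.497 0.102 -0.862
outer loop
vertex -3.402 -2.558 -3.816
vertex -2.824 -3.071 -3.544
vertex -3.508 -3.247 -3.959
endloop
endfacet
facet normal -0.855 0.228 -0.466
outer loop
vertex -3.402 -2.558 -3.816
vertex -3.508 -3.247 -3.959
vertex -4.455 -2.776 -1.989
endloop
endfacet
facet normal -0.855 0.228 -0.466
outer loop
vertex -4.455 -2.776 -1.989
vertex -3.508 -3.247 -3.959
vertex -4.561 -3.465 -2.132
endloop
endfacet
facet normal -0.497 -0.102 0.862
outer loop
vertex -4.455 -2.776 -1.989
vertex -4.561 -3.465 -2.132
vertex -3.876 -3.289 -1.716
endloop
endfacet
facet normal 0.497 0.102 -0.862
outer loop
vertex -3.508 -3.247 -3.959
vertex -2.824 -3.071 -3.544
vertex -3.099 -3.803 -3.789
endloop
endfacet
facet normal -0.649 -0.615 -0.448
outer loop
vertex -3.508 -3.247 -3.959
vertex -3.099 -3.803 -3.789
vertex -4.561 -3.465 -2.132
endloop
endfacet
facet normal -0.649 -0.615 -0.447
outer loop
vertex -4.561 -3.465 -2.132
vertex -3.099 -3.803 -3.789
vertex -4.151 -4.021 -1.962
endloop
endfacet
facet normal -0.497 -0.103 0.862
outer loop
vertex -4.561 -3.465 -2.132
vertex -4.151 -4.021 -1.962
vertex -3.876 -3.289 -1.716
endloop
endfacet
facet normal 0.496 0.102 -0.862
outer loop
vertex -3.099 -3.803 -3.789
vertex -2.824 -3.071 -3.544
vertex -2.482 -3.808 -3.435
endloop
endfacet
facet normal 0.045 -0.995 -0.093
outer loop
vertex -3.099 -3.803 -3.789
vertex -2.482 -3.808 -3.435
vertex -4.151 -4.021 -1.962
endloop
endfacet
facet normal 0.045 -0.995 -0.093
outer loop
vertex -4.151 -4.021 -1.962
vertex -2.482 -3.808 -3.435
vertex -3.535 -4.026 -1.607
endloop
endfacet
facet normal -0.497 -0.103 0.861
outer loop
vertex -4.151 -4.021 -1.962
vertex -3.535 -4.026 -1.607
vertex -3.876 -3.289 -1.716
endloop
endfacet
facet normal 0.496 0.103 -0.862
outer loop
vertex -2.482 -3.808 -3.435
vertex -2.824 -3.071 -3.544
vertex -2.122 -3.258 -3.162
endloop
endfacet
facet normal 0.705 -0.626 0.332
outer loop
vertex -2.482 -3.808 -3.435
vertex -2.122 -3.258 -3.162
vertex -3.535 -4.026 -1.607
endloop
endfacet
facet normal 0.706 -0.626 0.332
outer loop
vertex -3.535 -4.026 -1.607
vertex -2.122 -3.258 -3.162
vertex -3.175 -3.476 -1.335
endloop
endfacet
facet normal -0.496 -0.102 0.862
outer loop
vertex -3.535 -4.026 -1.607
vertex -3.175 -3.476 -1.335
vertex -3.876 -3.289 -1.716
endloop
endfacet
facet normal 0.496 0.103 -0.862
outer loop
vertex -2.122 -3.258 -3.162
vertex -2.824 -3.071 -3.544
vertex -2.291 -2.567 -3.177
endloop
endfacet
facet normal 0.835 0.215 0.507
outer loop
vertex -2.122 -3.258 -3.162
vertex -2.291 -2.567 -3.177
vertex -3.175 -3.476 -1.335
endloop
endfacet
facet normal 0.835 0.214 0.507
outer loop
vertex -3.175 -3.476 -1.335
vertex -2.291 -2.567 -3.177
vertex -3.344 -2.785 -1.349
endloop
endfacet
facet normal -0.496 -0.104 0.862
outer loop
vertex -3.175 -3.476 -1.335
vertex -3.344 -2.785 -1.349
vertex -3.876 -3.289 -1.716
endloop
endfacet

endsolid


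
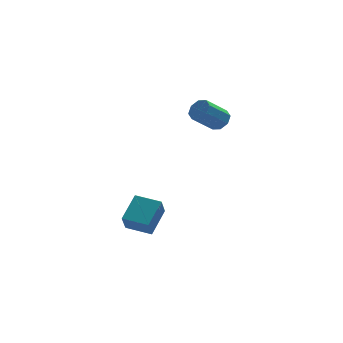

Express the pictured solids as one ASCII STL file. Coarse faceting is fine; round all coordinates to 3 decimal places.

solid 
facet normal -0.758 0.646 0.092
outer loop
vertex -3.99 2.531 -2.814
vertex -3.62 3.128 -3.966
vertex -5.074 1.393 -3.752
endloop
endfacet
facet normal -0.274 -0.443 0.854
outer loop
vertex -3.9 0.392 -3.894
vertex -3.99 2.531 -2.814
vertex -5.074 1.393 -3.752
endloop
endfacet
facet normal -0.758 0.646 0.092
outer loop
vertex -5.074 1.393 -3.752
vertex -3.62 3.128 -3.966
vertex -4.704 1.991 -4.904
endloop
endfacet
facet normal -0.592 -0.622 -0.513
outer loop
vertex -4.704 1.991 -4.904
vertex -3.9 0.392 -3.894
vertex -5.074 1.393 -3.752
endloop
endfacet
facet normal 0.592 0.622 0.512
outer loop
vertex -3.99 2.531 -2.814
vertex -2.446 2.127 -4.108
vertex -3.62 3.128 -3.966
endloop
endfacet
facet normal -0.274 -0.443 0.854
outer loop
vertex -2.816 1.529 -2.956
vertex -3.99 2.531 -2.814
vertex -3.9 0.392 -3.894
endloop
endfacet
facet normal 0.592 0.621 0.513
outer loop
vertex -2.816 1.529 -2.956
vertex -2.446 2.127 -4.108
vertex -3.99 2.531 -2.814
endloop
endfacet
facet normal 0.274 0.443 -0.854
outer loop
vertex -3.62 3.128 -3.966
vertex -2.446 2.127 -4.108
vertex -4.704 1.991 -4.904
endloop
endfacet
facet normal -0.592 -0.622 -0.512
outer loop
vertex -3.53 0.989 -5.046
vertex -3.9 0.392 -3.894
vertex -4.704 1.991 -4.904
endloop
endfacet
facet normal 0.274 0.442 -0.854
outer loop
vertex -4.704 1.991 -4.904
vertex -2.446 2.127 -4.108
vertex -3.53 0.989 -5.046
endloop
endfacet
facet normal 0.757 -0.646 -0.092
outer loop
vertex -3.53 0.989 -5.046
vertex -2.816 1.529 -2.956
vertex -3.9 0.392 -3.894
endloop
endfacet
facet normal 0.758 -0.646 -0.092
outer loop
vertex -2.446 2.127 -4.108
vertex -2.816 1.529 -2.956
vertex -3.53 0.989 -5.046
endloop
endfacet
facet normal 0.730 0.156 -0.665
outer loop
vertex 1.268 2.195 2.613
vertex 0.795 2.565 2.181
vertex 1.256 2.749 2.73
endloop
endfacet
facet normal 0.683 -0.137 0.717
outer loop
vertex 1.268 2.195 2.613
vertex 1.256 2.749 2.73
vertex -0.002 1.924 3.771
endloop
endfacet
facet normal 0.683 -0.137 0.717
outer loop
vertex -0.002 1.924 3.771
vertex 1.256 2.749 2.73
vertex -0.014 2.478 3.888
endloop
endfacet
facet normal -0.730 -0.156 0.665
outer loop
vertex -0.002 1.924 3.771
vertex -0.014 2.478 3.888
vertex -0.475 2.295 3.339
endloop
endfacet
facet normal 0.731 0.155 -0.665
outer loop
vertex 1.256 2.749 2.73
vertex 0.795 2.565 2.181
vertex 0.975 3.195 2.525
endloop
endfacet
facet normal 0.468 0.595 0.653
outer loop
vertex 1.256 2.749 2.73
vertex 0.975 3.195 2.525
vertex -0.014 2.478 3.888
endloop
endfacet
facet normal 0.468 0.595 0.653
outer loop
vertex -0.014 2.478 3.888
vertex 0.975 3.195 2.525
vertex -0.295 2.924 3.683
endloop
endfacet
facet normal -0.731 -0.155 0.665
outer loop
vertex -0.014 2.478 3.888
vertex -0.295 2.924 3.683
vertex -0.475 2.295 3.339
endloop
endfacet
facet normal 0.730 0.155 -0.666
outer loop
vertex 0.975 3.195 2.525
vertex 0.795 2.565 2.181
vertex 0.588 3.273 2.119
endloop
endfacet
facet normal -0.020 0.978 0.207
outer loop
vertex 0.975 3.195 2.525
vertex 0.588 3.273 2.119
vertex -0.295 2.924 3.683
endloop
endfacet
facet normal -0.020 0.978 0.207
outer loop
vertex -0.295 2.924 3.683
vertex 0.588 3.273 2.119
vertex -0.682 3.002 3.277
endloop
endfacet
facet normal -0.730 -0.155 0.666
outer loop
vertex -0.295 2.924 3.683
vertex -0.682 3.002 3.277
vertex -0.475 2.295 3.339
endloop
endfacet
facet normal 0.730 0.155 -0.666
outer loop
vertex 0.588 3.273 2.119
vertex 0.795 2.565 2.181
vertex 0.322 2.936 1.749
endloop
endfacet
facet normal -0.497 0.789 -0.361
outer loop
vertex 0.588 3.273 2.119
vertex 0.322 2.936 1.749
vertex -0.682 3.002 3.277
endloop
endfacet
facet normal -0.497 0.789 -0.361
outer loop
vertex -0.682 3.002 3.277
vertex 0.322 2.936 1.749
vertex -0.948 2.665 2.907
endloop
endfacet
facet normal -0.730 -0.155 0.666
outer loop
vertex -0.682 3.002 3.277
vertex -0.948 2.665 2.907
vertex -0.475 2.295 3.339
endloop
endfacet
facet normal 0.730 0.156 -0.665
outer loop
vertex 0.322 2.936 1.749
vertex 0.795 2.565 2.181
vertex 0.334 2.382 1.632
endloop
endfacet
facet normal -0.683 0.137 -0.717
outer loop
vertex 0.322 2.936 1.749
vertex 0.334 2.382 1.632
vertex -0.948 2.665 2.907
endloop
endfacet
facet normal -0.683 0.137 -0.717
outer loop
vertex -0.948 2.665 2.907
vertex 0.334 2.382 1.632
vertex -0.936 2.111 2.79
endloop
endfacet
facet normal -0.730 -0.156 0.665
outer loop
vertex -0.948 2.665 2.907
vertex -0.936 2.111 2.79
vertex -0.475 2.295 3.339
endloop
endfacet
facet normal 0.731 0.155 -0.665
outer loop
vertex 0.334 2.382 1.632
vertex 0.795 2.565 2.181
vertex 0.615 1.936 1.837
endloop
endfacet
facet normal -0.468 -0.595 -0.653
outer loop
vertex 0.334 2.382 1.632
vertex 0.615 1.936 1.837
vertex -0.936 2.111 2.79
endloop
endfacet
facet normal -0.468 -0.595 -0.653
outer loop
vertex -0.936 2.111 2.79
vertex 0.615 1.936 1.837
vertex -0.655 1.665 2.995
endloop
endfacet
facet normal -0.731 -0.155 0.665
outer loop
vertex -0.936 2.111 2.79
vertex -0.655 1.665 2.995
vertex -0.475 2.295 3.339
endloop
endfacet
facet normal 0.730 0.155 -0.666
outer loop
vertex 0.615 1.936 1.837
vertex 0.795 2.565 2.181
vertex 1.002 1.858 2.243
endloop
endfacet
facet normal 0.020 -0.978 -0.207
outer loop
vertex 0.615 1.936 1.837
vertex 1.002 1.858 2.243
vertex -0.655 1.665 2.995
endloop
endfacet
facet normal 0.020 -0.978 -0.207
outer loop
vertex -0.655 1.665 2.995
vertex 1.002 1.858 2.243
vertex -0.268 1.587 3.401
endloop
endfacet
facet normal -0.730 -0.155 0.666
outer loop
vertex -0.655 1.665 2.995
vertex -0.268 1.587 3.401
vertex -0.475 2.295 3.339
endloop
endfacet
facet normal 0.730 0.155 -0.666
outer loop
vertex 1.002 1.858 2.243
vertex 0.795 2.565 2.181
vertex 1.268 2.195 2.613
endloop
endfacet
facet normal 0.497 -0.789 0.361
outer loop
vertex 1.002 1.858 2.243
vertex 1.268 2.195 2.613
vertex -0.268 1.587 3.401
endloop
endfacet
facet normal 0.497 -0.789 0.361
outer loop
vertex -0.268 1.587 3.401
vertex 1.268 2.195 2.613
vertex -0.002 1.924 3.771
endloop
endfacet
facet normal -0.730 -0.155 0.666
outer loop
vertex -0.268 1.587 3.401
vertex -0.002 1.924 3.771
vertex -0.475 2.295 3.339
endloop
endfacet

endsolid


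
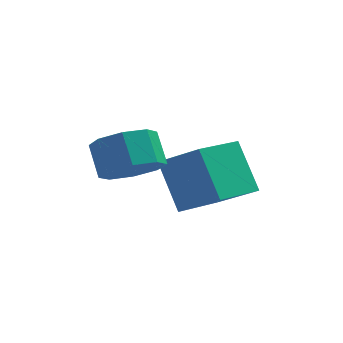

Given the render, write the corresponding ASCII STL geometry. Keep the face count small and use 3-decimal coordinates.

solid 
facet normal 0.271 -0.655 -0.705
outer loop
vertex -1.834 -3.278 -1.354
vertex -2.511 -3.96 -0.981
vertex -2.545 -3.212 -1.689
endloop
endfacet
facet normal 0.337 0.751 -0.568
outer loop
vertex -1.834 -3.278 -1.354
vertex -2.545 -3.212 -1.689
vertex -2.173 -2.459 -0.473
endloop
endfacet
facet normal 0.337 0.751 -0.568
outer loop
vertex -2.173 -2.459 -0.473
vertex -2.545 -3.212 -1.689
vertex -2.884 -2.393 -0.807
endloop
endfacet
facet normal -0.270 0.656 0.705
outer loop
vertex -2.173 -2.459 -0.473
vertex -2.884 -2.393 -0.807
vertex -2.849 -3.14 -0.099
endloop
endfacet
facet normal 0.270 -0.655 -0.705
outer loop
vertex -2.545 -3.212 -1.689
vertex -2.511 -3.96 -0.981
vertex -3.236 -3.584 -1.608
endloop
endfacet
facet normal -0.400 0.590 -0.701
outer loop
vertex -2.545 -3.212 -1.689
vertex -3.236 -3.584 -1.608
vertex -2.884 -2.393 -0.807
endloop
endfacet
facet normal -0.399 0.590 -0.702
outer loop
vertex -2.884 -2.393 -0.807
vertex -3.236 -3.584 -1.608
vertex -3.574 -2.765 -0.727
endloop
endfacet
facet normal -0.272 0.655 0.705
outer loop
vertex -2.884 -2.393 -0.807
vertex -3.574 -2.765 -0.727
vertex -2.849 -3.14 -0.099
endloop
endfacet
facet normal 0.271 -0.655 -0.706
outer loop
vertex -3.236 -3.584 -1.608
vertex -2.511 -3.96 -0.981
vertex -3.502 -4.176 -1.161
endloop
endfacet
facet normal -0.901 0.085 -0.424
outer loop
vertex -3.236 -3.584 -1.608
vertex -3.502 -4.176 -1.161
vertex -3.574 -2.765 -0.727
endloop
endfacet
facet normal -0.902 0.084 -0.424
outer loop
vertex -3.574 -2.765 -0.727
vertex -3.502 -4.176 -1.161
vertex -3.84 -3.356 -0.279
endloop
endfacet
facet normal -0.271 0.656 0.704
outer loop
vertex -3.574 -2.765 -0.727
vertex -3.84 -3.356 -0.279
vertex -2.849 -3.14 -0.099
endloop
endfacet
facet normal 0.271 -0.656 -0.705
outer loop
vertex -3.502 -4.176 -1.161
vertex -2.511 -3.96 -0.981
vertex -3.187 -4.641 -0.607
endloop
endfacet
facet normal -0.876 -0.471 0.102
outer loop
vertex -3.502 -4.176 -1.161
vertex -3.187 -4.641 -0.607
vertex -3.84 -3.356 -0.279
endloop
endfacet
facet normal -0.876 -0.471 0.101
outer loop
vertex -3.84 -3.356 -0.279
vertex -3.187 -4.641 -0.607
vertex -3.526 -3.822 0.274
endloop
endfacet
facet normal -0.271 0.655 0.706
outer loop
vertex -3.84 -3.356 -0.279
vertex -3.526 -3.822 0.274
vertex -2.849 -3.14 -0.099
endloop
endfacet
facet normal 0.270 -0.656 -0.705
outer loop
vertex -3.187 -4.641 -0.607
vertex -2.511 -3.96 -0.981
vertex -2.476 -4.707 -0.273
endloop
endfacet
facet normal -0.337 -0.751 0.568
outer loop
vertex -3.187 -4.641 -0.607
vertex -2.476 -4.707 -0.273
vertex -3.526 -3.822 0.274
endloop
endfacet
facet normal -0.337 -0.751 0.568
outer loop
vertex -3.526 -3.822 0.274
vertex -2.476 -4.707 -0.273
vertex -2.815 -3.888 0.609
endloop
endfacet
facet normal -0.271 0.655 0.705
outer loop
vertex -3.526 -3.822 0.274
vertex -2.815 -3.888 0.609
vertex -2.849 -3.14 -0.099
endloop
endfacet
facet normal 0.272 -0.655 -0.705
outer loop
vertex -2.476 -4.707 -0.273
vertex -2.511 -3.96 -0.981
vertex -1.786 -4.335 -0.353
endloop
endfacet
facet normal 0.399 -0.590 0.702
outer loop
vertex -2.476 -4.707 -0.273
vertex -1.786 -4.335 -0.353
vertex -2.815 -3.888 0.609
endloop
endfacet
facet normal 0.400 -0.590 0.702
outer loop
vertex -2.815 -3.888 0.609
vertex -1.786 -4.335 -0.353
vertex -2.124 -3.516 0.528
endloop
endfacet
facet normal -0.270 0.655 0.705
outer loop
vertex -2.815 -3.888 0.609
vertex -2.124 -3.516 0.528
vertex -2.849 -3.14 -0.099
endloop
endfacet
facet normal 0.271 -0.656 -0.704
outer loop
vertex -1.786 -4.335 -0.353
vertex -2.511 -3.96 -0.981
vertex -1.52 -3.744 -0.801
endloop
endfacet
facet normal 0.902 -0.084 0.424
outer loop
vertex -1.786 -4.335 -0.353
vertex -1.52 -3.744 -0.801
vertex -2.124 -3.516 0.528
endloop
endfacet
facet normal 0.902 -0.085 0.424
outer loop
vertex -2.124 -3.516 0.528
vertex -1.52 -3.744 -0.801
vertex -1.858 -2.924 0.081
endloop
endfacet
facet normal -0.271 0.655 0.706
outer loop
vertex -2.124 -3.516 0.528
vertex -1.858 -2.924 0.081
vertex -2.849 -3.14 -0.099
endloop
endfacet
facet normal 0.271 -0.655 -0.706
outer loop
vertex -1.52 -3.744 -0.801
vertex -2.511 -3.96 -0.981
vertex -1.834 -3.278 -1.354
endloop
endfacet
facet normal 0.877 0.470 -0.101
outer loop
vertex -1.52 -3.744 -0.801
vertex -1.834 -3.278 -1.354
vertex -1.858 -2.924 0.081
endloop
endfacet
facet normal 0.876 0.472 -0.102
outer loop
vertex -1.858 -2.924 0.081
vertex -1.834 -3.278 -1.354
vertex -2.173 -2.459 -0.473
endloop
endfacet
facet normal -0.271 0.656 0.705
outer loop
vertex -1.858 -2.924 0.081
vertex -2.173 -2.459 -0.473
vertex -2.849 -3.14 -0.099
endloop
endfacet
facet normal -0.610 -0.751 0.253
outer loop
vertex -0.634 -2.118 -1.129
vertex -1.908 -1.427 -2.146
vertex 0.031 -3.183 -2.685
endloop
endfacet
facet normal 0.719 -0.390 0.575
outer loop
vertex 1.208 -1.733 -3.174
vertex -0.634 -2.118 -1.129
vertex 0.031 -3.183 -2.685
endloop
endfacet
facet normal -0.610 -0.751 0.253
outer loop
vertex 0.031 -3.183 -2.685
vertex -1.908 -1.427 -2.146
vertex -1.242 -2.492 -3.702
endloop
endfacet
facet normal 0.333 -0.533 -0.778
outer loop
vertex -1.242 -2.492 -3.702
vertex 1.208 -1.733 -3.174
vertex 0.031 -3.183 -2.685
endloop
endfacet
facet normal -0.333 0.532 0.778
outer loop
vertex -0.634 -2.118 -1.129
vertex -0.731 0.023 -2.635
vertex -1.908 -1.427 -2.146
endloop
endfacet
facet normal 0.720 -0.390 0.575
outer loop
vertex 0.542 -0.668 -1.618
vertex -0.634 -2.118 -1.129
vertex 1.208 -1.733 -3.174
endloop
endfacet
facet normal -0.333 0.532 0.778
outer loop
vertex 0.542 -0.668 -1.618
vertex -0.731 0.023 -2.635
vertex -0.634 -2.118 -1.129
endloop
endfacet
facet normal -0.719 0.390 -0.575
outer loop
vertex -1.908 -1.427 -2.146
vertex -0.731 0.023 -2.635
vertex -1.242 -2.492 -3.702
endloop
endfacet
facet normal 0.333 -0.532 -0.778
outer loop
vertex -0.066 -1.042 -4.191
vertex 1.208 -1.733 -3.174
vertex -1.242 -2.492 -3.702
endloop
endfacet
facet normal -0.720 0.390 -0.574
outer loop
vertex -1.242 -2.492 -3.702
vertex -0.731 0.023 -2.635
vertex -0.066 -1.042 -4.191
endloop
endfacet
facet normal 0.610 0.751 -0.253
outer loop
vertex -0.066 -1.042 -4.191
vertex 0.542 -0.668 -1.618
vertex 1.208 -1.733 -3.174
endloop
endfacet
facet normal 0.610 0.751 -0.253
outer loop
vertex -0.731 0.023 -2.635
vertex 0.542 -0.668 -1.618
vertex -0.066 -1.042 -4.191
endloop
endfacet

endsolid


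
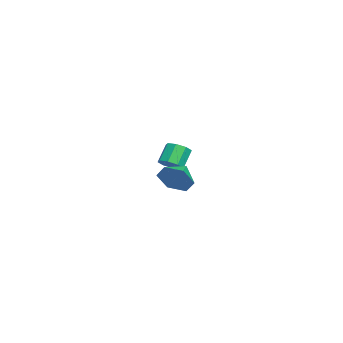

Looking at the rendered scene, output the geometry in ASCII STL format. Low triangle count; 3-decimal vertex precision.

solid 
facet normal 0.557 -0.284 -0.781
outer loop
vertex -0.926 2.95 0.085
vertex -1.414 3.024 -0.29
vertex -0.953 3.389 -0.094
endloop
endfacet
facet normal 0.829 0.254 0.498
outer loop
vertex -0.926 2.95 0.085
vertex -0.953 3.389 -0.094
vertex -1.538 3.262 0.944
endloop
endfacet
facet normal 0.829 0.254 0.498
outer loop
vertex -1.538 3.262 0.944
vertex -0.953 3.389 -0.094
vertex -1.565 3.701 0.765
endloop
endfacet
facet normal -0.556 0.284 0.781
outer loop
vertex -1.538 3.262 0.944
vertex -1.565 3.701 0.765
vertex -2.026 3.336 0.57
endloop
endfacet
facet normal 0.556 -0.283 -0.781
outer loop
vertex -0.953 3.389 -0.094
vertex -1.414 3.024 -0.29
vertex -1.25 3.614 -0.387
endloop
endfacet
facet normal 0.546 0.833 0.086
outer loop
vertex -0.953 3.389 -0.094
vertex -1.25 3.614 -0.387
vertex -1.565 3.701 0.765
endloop
endfacet
facet normal 0.546 0.833 0.086
outer loop
vertex -1.565 3.701 0.765
vertex -1.25 3.614 -0.387
vertex -1.862 3.926 0.472
endloop
endfacet
facet normal -0.556 0.284 0.781
outer loop
vertex -1.565 3.701 0.765
vertex -1.862 3.926 0.472
vertex -2.026 3.336 0.57
endloop
endfacet
facet normal 0.558 -0.283 -0.780
outer loop
vertex -1.25 3.614 -0.387
vertex -1.414 3.024 -0.29
vertex -1.643 3.493 -0.624
endloop
endfacet
facet normal -0.057 0.925 -0.377
outer loop
vertex -1.25 3.614 -0.387
vertex -1.643 3.493 -0.624
vertex -1.862 3.926 0.472
endloop
endfacet
facet normal -0.058 0.924 -0.377
outer loop
vertex -1.862 3.926 0.472
vertex -1.643 3.493 -0.624
vertex -2.255 3.805 0.236
endloop
endfacet
facet normal -0.556 0.284 0.781
outer loop
vertex -1.862 3.926 0.472
vertex -2.255 3.805 0.236
vertex -2.026 3.336 0.57
endloop
endfacet
facet normal 0.555 -0.285 -0.781
outer loop
vertex -1.643 3.493 -0.624
vertex -1.414 3.024 -0.29
vertex -1.902 3.098 -0.664
endloop
endfacet
facet normal -0.627 0.474 -0.618
outer loop
vertex -1.643 3.493 -0.624
vertex -1.902 3.098 -0.664
vertex -2.255 3.805 0.236
endloop
endfacet
facet normal -0.626 0.475 -0.619
outer loop
vertex -2.255 3.805 0.236
vertex -1.902 3.098 -0.664
vertex -2.514 3.41 0.195
endloop
endfacet
facet normal -0.557 0.284 0.781
outer loop
vertex -2.255 3.805 0.236
vertex -2.514 3.41 0.195
vertex -2.026 3.336 0.57
endloop
endfacet
facet normal 0.556 -0.284 -0.781
outer loop
vertex -1.902 3.098 -0.664
vertex -1.414 3.024 -0.29
vertex -1.875 2.659 -0.485
endloop
endfacet
facet normal -0.829 -0.254 -0.498
outer loop
vertex -1.902 3.098 -0.664
vertex -1.875 2.659 -0.485
vertex -2.514 3.41 0.195
endloop
endfacet
facet normal -0.829 -0.254 -0.498
outer loop
vertex -2.514 3.41 0.195
vertex -1.875 2.659 -0.485
vertex -2.487 2.971 0.374
endloop
endfacet
facet normal -0.557 0.284 0.781
outer loop
vertex -2.514 3.41 0.195
vertex -2.487 2.971 0.374
vertex -2.026 3.336 0.57
endloop
endfacet
facet normal 0.556 -0.284 -0.781
outer loop
vertex -1.875 2.659 -0.485
vertex -1.414 3.024 -0.29
vertex -1.578 2.434 -0.192
endloop
endfacet
facet normal -0.546 -0.833 -0.086
outer loop
vertex -1.875 2.659 -0.485
vertex -1.578 2.434 -0.192
vertex -2.487 2.971 0.374
endloop
endfacet
facet normal -0.546 -0.833 -0.086
outer loop
vertex -2.487 2.971 0.374
vertex -1.578 2.434 -0.192
vertex -2.19 2.746 0.667
endloop
endfacet
facet normal -0.556 0.283 0.781
outer loop
vertex -2.487 2.971 0.374
vertex -2.19 2.746 0.667
vertex -2.026 3.336 0.57
endloop
endfacet
facet normal 0.556 -0.284 -0.781
outer loop
vertex -1.578 2.434 -0.192
vertex -1.414 3.024 -0.29
vertex -1.185 2.555 0.044
endloop
endfacet
facet normal 0.058 -0.924 0.377
outer loop
vertex -1.578 2.434 -0.192
vertex -1.185 2.555 0.044
vertex -2.19 2.746 0.667
endloop
endfacet
facet normal 0.058 -0.925 0.376
outer loop
vertex -2.19 2.746 0.667
vertex -1.185 2.555 0.044
vertex -1.797 2.867 0.904
endloop
endfacet
facet normal -0.558 0.283 0.780
outer loop
vertex -2.19 2.746 0.667
vertex -1.797 2.867 0.904
vertex -2.026 3.336 0.57
endloop
endfacet
facet normal 0.557 -0.284 -0.781
outer loop
vertex -1.185 2.555 0.044
vertex -1.414 3.024 -0.29
vertex -0.926 2.95 0.085
endloop
endfacet
facet normal 0.626 -0.475 0.618
outer loop
vertex -1.185 2.555 0.044
vertex -0.926 2.95 0.085
vertex -1.797 2.867 0.904
endloop
endfacet
facet normal 0.627 -0.474 0.619
outer loop
vertex -1.797 2.867 0.904
vertex -0.926 2.95 0.085
vertex -1.538 3.262 0.944
endloop
endfacet
facet normal -0.555 0.285 0.781
outer loop
vertex -1.797 2.867 0.904
vertex -1.538 3.262 0.944
vertex -2.026 3.336 0.57
endloop
endfacet
facet normal 0.851 -0.344 -0.397
outer loop
vertex 4.68 4.102 1.56
vertex 4.234 3.732 0.924
vertex 4.519 4.539 0.836
endloop
endfacet
facet normal -0.075 0.846 0.527
outer loop
vertex 4.68 4.102 1.56
vertex 4.519 4.539 0.836
vertex 3.306 4.108 1.356
endloop
endfacet
facet normal 0.851 -0.344 -0.396
outer loop
vertex 4.519 4.539 0.836
vertex 4.234 3.732 0.924
vertex 4.074 4.169 0.201
endloop
endfacet
facet normal -0.411 0.883 -0.227
outer loop
vertex 4.519 4.539 0.836
vertex 4.074 4.169 0.201
vertex 3.306 4.108 1.356
endloop
endfacet
facet normal 0.851 -0.345 -0.397
outer loop
vertex 4.074 4.169 0.201
vertex 4.234 3.732 0.924
vertex 3.788 3.363 0.288
endloop
endfacet
facet normal -0.816 0.232 -0.530
outer loop
vertex 4.074 4.169 0.201
vertex 3.788 3.363 0.288
vertex 3.306 4.108 1.356
endloop
endfacet
facet normal 0.851 -0.345 -0.397
outer loop
vertex 3.788 3.363 0.288
vertex 4.234 3.732 0.924
vertex 3.948 2.926 1.011
endloop
endfacet
facet normal -0.886 -0.457 -0.081
outer loop
vertex 3.788 3.363 0.288
vertex 3.948 2.926 1.011
vertex 3.306 4.108 1.356
endloop
endfacet
facet normal 0.851 -0.345 -0.397
outer loop
vertex 3.948 2.926 1.011
vertex 4.234 3.732 0.924
vertex 4.394 3.295 1.647
endloop
endfacet
facet normal -0.550 -0.495 0.673
outer loop
vertex 3.948 2.926 1.011
vertex 4.394 3.295 1.647
vertex 3.306 4.108 1.356
endloop
endfacet
facet normal 0.851 -0.344 -0.396
outer loop
vertex 4.394 3.295 1.647
vertex 4.234 3.732 0.924
vertex 4.68 4.102 1.56
endloop
endfacet
facet normal -0.144 0.157 0.977
outer loop
vertex 4.394 3.295 1.647
vertex 4.68 4.102 1.56
vertex 3.306 4.108 1.356
endloop
endfacet

endsolid


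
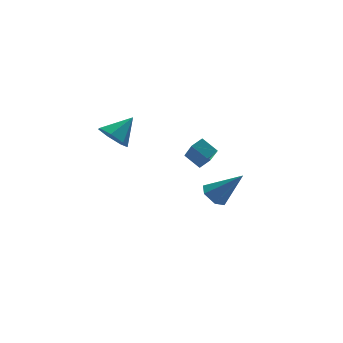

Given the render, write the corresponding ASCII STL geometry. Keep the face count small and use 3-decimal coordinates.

solid 
facet normal -0.861 -0.399 -0.316
outer loop
vertex 0.591 2.987 0.302
vertex 0.57 4.04 -0.968
vertex 1.176 2.229 -0.335
endloop
endfacet
facet normal 0.012 -0.638 0.770
outer loop
vertex 1.89 2.56 -0.072
vertex 0.591 2.987 0.302
vertex 1.176 2.229 -0.335
endloop
endfacet
facet normal -0.861 -0.399 -0.316
outer loop
vertex 1.176 2.229 -0.335
vertex 0.57 4.04 -0.968
vertex 1.155 3.282 -1.605
endloop
endfacet
facet normal 0.509 -0.658 -0.554
outer loop
vertex 1.155 3.282 -1.605
vertex 1.89 2.56 -0.072
vertex 1.176 2.229 -0.335
endloop
endfacet
facet normal -0.509 0.658 0.554
outer loop
vertex 0.591 2.987 0.302
vertex 1.284 4.371 -0.705
vertex 0.57 4.04 -0.968
endloop
endfacet
facet normal 0.012 -0.638 0.770
outer loop
vertex 1.305 3.318 0.565
vertex 0.591 2.987 0.302
vertex 1.89 2.56 -0.072
endloop
endfacet
facet normal -0.509 0.658 0.554
outer loop
vertex 1.305 3.318 0.565
vertex 1.284 4.371 -0.705
vertex 0.591 2.987 0.302
endloop
endfacet
facet normal -0.012 0.638 -0.770
outer loop
vertex 0.57 4.04 -0.968
vertex 1.284 4.371 -0.705
vertex 1.155 3.282 -1.605
endloop
endfacet
facet normal 0.509 -0.658 -0.554
outer loop
vertex 1.869 3.613 -1.342
vertex 1.89 2.56 -0.072
vertex 1.155 3.282 -1.605
endloop
endfacet
facet normal -0.012 0.638 -0.770
outer loop
vertex 1.155 3.282 -1.605
vertex 1.284 4.371 -0.705
vertex 1.869 3.613 -1.342
endloop
endfacet
facet normal 0.861 0.399 0.316
outer loop
vertex 1.869 3.613 -1.342
vertex 1.305 3.318 0.565
vertex 1.89 2.56 -0.072
endloop
endfacet
facet normal 0.861 0.399 0.316
outer loop
vertex 1.284 4.371 -0.705
vertex 1.305 3.318 0.565
vertex 1.869 3.613 -1.342
endloop
endfacet
facet normal -0.742 -0.252 -0.621
outer loop
vertex -3.192 3.302 0.944
vertex -3.724 2.959 1.719
vertex -3.711 3.881 1.33
endloop
endfacet
facet normal 0.617 0.737 -0.275
outer loop
vertex -3.192 3.302 0.944
vertex -3.711 3.881 1.33
vertex -2.476 3.381 2.761
endloop
endfacet
facet normal -0.743 -0.251 -0.621
outer loop
vertex -3.711 3.881 1.33
vertex -3.724 2.959 1.719
vertex -4.239 3.765 2.009
endloop
endfacet
facet normal 0.105 0.964 0.246
outer loop
vertex -3.711 3.881 1.33
vertex -4.239 3.765 2.009
vertex -2.476 3.381 2.761
endloop
endfacet
facet normal -0.743 -0.251 -0.621
outer loop
vertex -4.239 3.765 2.009
vertex -3.724 2.959 1.719
vertex -4.379 3.043 2.469
endloop
endfacet
facet normal -0.222 0.554 0.802
outer loop
vertex -4.239 3.765 2.009
vertex -4.379 3.043 2.469
vertex -2.476 3.381 2.761
endloop
endfacet
facet normal -0.743 -0.251 -0.621
outer loop
vertex -4.379 3.043 2.469
vertex -3.724 2.959 1.719
vertex -4.026 2.257 2.364
endloop
endfacet
facet normal -0.117 -0.183 0.976
outer loop
vertex -4.379 3.043 2.469
vertex -4.026 2.257 2.364
vertex -2.476 3.381 2.761
endloop
endfacet
facet normal -0.743 -0.251 -0.621
outer loop
vertex -4.026 2.257 2.364
vertex -3.724 2.959 1.719
vertex -3.445 2.0 1.773
endloop
endfacet
facet normal 0.340 -0.693 0.636
outer loop
vertex -4.026 2.257 2.364
vertex -3.445 2.0 1.773
vertex -2.476 3.381 2.761
endloop
endfacet
facet normal -0.743 -0.251 -0.621
outer loop
vertex -3.445 2.0 1.773
vertex -3.724 2.959 1.719
vertex -3.074 2.465 1.141
endloop
endfacet
facet normal 0.805 -0.592 0.037
outer loop
vertex -3.445 2.0 1.773
vertex -3.074 2.465 1.141
vertex -2.476 3.381 2.761
endloop
endfacet
facet normal -0.743 -0.251 -0.621
outer loop
vertex -3.074 2.465 1.141
vertex -3.724 2.959 1.719
vertex -3.192 3.302 0.944
endloop
endfacet
facet normal 0.929 0.044 -0.368
outer loop
vertex -3.074 2.465 1.141
vertex -3.192 3.302 0.944
vertex -2.476 3.381 2.761
endloop
endfacet
facet normal -0.620 0.299 -0.726
outer loop
vertex -0.103 -3.786 -0.228
vertex -0.498 -3.342 0.292
vertex 0.113 -3.036 -0.104
endloop
endfacet
facet normal 0.894 -0.190 -0.407
outer loop
vertex -0.103 -3.786 -0.228
vertex 0.113 -3.036 -0.104
vertex 0.778 -3.958 1.788
endloop
endfacet
facet normal -0.620 0.300 -0.725
outer loop
vertex 0.113 -3.036 -0.104
vertex -0.498 -3.342 0.292
vertex -0.282 -2.593 0.417
endloop
endfacet
facet normal 0.769 0.638 0.041
outer loop
vertex 0.113 -3.036 -0.104
vertex -0.282 -2.593 0.417
vertex 0.778 -3.958 1.788
endloop
endfacet
facet normal -0.619 0.300 -0.726
outer loop
vertex -0.282 -2.593 0.417
vertex -0.498 -3.342 0.292
vertex -0.894 -2.898 0.813
endloop
endfacet
facet normal 0.071 0.734 0.676
outer loop
vertex -0.282 -2.593 0.417
vertex -0.894 -2.898 0.813
vertex 0.778 -3.958 1.788
endloop
endfacet
facet normal -0.619 0.299 -0.726
outer loop
vertex -0.894 -2.898 0.813
vertex -0.498 -3.342 0.292
vertex -1.11 -3.648 0.688
endloop
endfacet
facet normal -0.503 0.001 0.864
outer loop
vertex -0.894 -2.898 0.813
vertex -1.11 -3.648 0.688
vertex 0.778 -3.958 1.788
endloop
endfacet
facet normal -0.619 0.298 -0.726
outer loop
vertex -1.11 -3.648 0.688
vertex -0.498 -3.342 0.292
vertex -0.714 -4.092 0.168
endloop
endfacet
facet normal -0.379 -0.826 0.417
outer loop
vertex -1.11 -3.648 0.688
vertex -0.714 -4.092 0.168
vertex 0.778 -3.958 1.788
endloop
endfacet
facet normal -0.620 0.299 -0.726
outer loop
vertex -0.714 -4.092 0.168
vertex -0.498 -3.342 0.292
vertex -0.103 -3.786 -0.228
endloop
endfacet
facet normal 0.320 -0.922 -0.219
outer loop
vertex -0.714 -4.092 0.168
vertex -0.103 -3.786 -0.228
vertex 0.778 -3.958 1.788
endloop
endfacet

endsolid
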